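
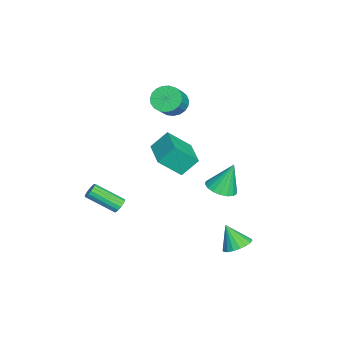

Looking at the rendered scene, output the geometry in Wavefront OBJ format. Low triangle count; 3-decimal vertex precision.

v -2.1 2.228 -3.519
v -1.174 2.679 -3.544
v -2.4 2.952 -1.561
v -1.451 3.005 -3.707
v -1.856 3.178 -3.833
v -2.31 3.163 -3.897
v -2.722 2.962 -3.886
v -3.011 2.616 -3.803
v -3.119 2.193 -3.663
v -3.026 1.777 -3.495
v -2.749 1.45 -3.331
v -2.343 1.278 -3.205
v -1.89 1.293 -3.142
v -1.478 1.494 -3.153
v -1.189 1.84 -3.236
v -1.08 2.262 -3.376
v 2.987 3.698 -4.628
v 3.785 3.202 -4.626
v 2.513 2.942 -3.252
v 3.886 3.542 -4.405
v 3.809 3.913 -4.227
v 3.569 4.241 -4.129
v 3.214 4.462 -4.13
v 2.814 4.532 -4.23
v 2.447 4.436 -4.408
v 2.188 4.194 -4.63
v 2.087 3.854 -4.852
v 2.164 3.483 -5.029
v 2.404 3.155 -5.127
v 2.759 2.934 -5.126
v 3.16 2.864 -5.027
v 3.526 2.96 -4.848
v 0.47 -1.653 1.724
v 0.104 -0.713 2.778
v 0.05 -0.33 0.398
v -0.316 0.611 1.452
v 2.356 -0.991 1.788
v 1.99 -0.05 2.842
v 1.936 0.333 0.462
v 1.57 1.273 1.516
v 3.853 -2.957 -1.079
v 4.342 -3.09 -1.233
v 4.216 -4.817 -0.135
v 3.727 -4.683 0.019
v 4.38 -2.958 -1.02
v 4.253 -4.685 0.078
v 4.297 -2.825 -0.82
v 4.17 -4.552 0.277
v 4.112 -2.722 -0.68
v 3.986 -4.449 0.417
v 3.868 -2.673 -0.631
v 3.742 -4.4 0.466
v 3.621 -2.689 -0.685
v 3.494 -4.416 0.413
v 3.427 -2.766 -0.829
v 3.3 -4.493 0.269
v 3.33 -2.887 -1.03
v 3.204 -4.614 0.068
v 3.354 -3.024 -1.242
v 3.227 -4.751 -0.145
v 3.492 -3.145 -1.417
v 3.365 -4.872 -0.32
v 3.712 -3.223 -1.515
v 3.586 -4.95 -0.417
v 3.965 -3.24 -1.512
v 3.839 -4.967 -0.415
v 4.193 -3.192 -1.41
v 4.066 -4.919 -0.313
v -3.542 -0.836 2.868
v -2.852 -0.737 2.179
v -1.748 -1.026 3.243
v -2.438 -1.124 3.932
v -2.888 -0.356 2.319
v -1.783 -0.644 3.382
v -3.036 -0.058 2.554
v -1.932 -0.346 3.617
v -3.272 0.106 2.843
v -2.168 -0.182 3.906
v -3.554 0.107 3.136
v -2.45 -0.182 4.2
v -3.835 -0.055 3.384
v -2.731 -0.344 4.447
v -4.065 -0.353 3.542
v -2.961 -0.641 4.605
v -4.204 -0.733 3.583
v -3.1 -1.021 4.647
v -4.229 -1.132 3.501
v -3.125 -1.42 4.565
v -4.135 -1.479 3.31
v -3.031 -1.767 4.373
v -3.939 -1.715 3.042
v -2.835 -2.003 4.106
v -3.674 -1.799 2.744
v -2.57 -2.087 3.808
v -3.386 -1.717 2.468
v -2.282 -2.005 3.531
v -3.125 -1.482 2.26
v -2.021 -1.77 3.324
v -2.936 -1.135 2.158
v -1.832 -1.424 3.222
f 2 1 4
f 2 4 3
f 4 1 5
f 4 5 3
f 5 1 6
f 5 6 3
f 6 1 7
f 6 7 3
f 7 1 8
f 7 8 3
f 8 1 9
f 8 9 3
f 9 1 10
f 9 10 3
f 10 1 11
f 10 11 3
f 11 1 12
f 11 12 3
f 12 1 13
f 12 13 3
f 13 1 14
f 13 14 3
f 14 1 15
f 14 15 3
f 15 1 16
f 15 16 3
f 16 1 2
f 16 2 3
f 18 17 20
f 18 20 19
f 20 17 21
f 20 21 19
f 21 17 22
f 21 22 19
f 22 17 23
f 22 23 19
f 23 17 24
f 23 24 19
f 24 17 25
f 24 25 19
f 25 17 26
f 25 26 19
f 26 17 27
f 26 27 19
f 27 17 28
f 27 28 19
f 28 17 29
f 28 29 19
f 29 17 30
f 29 30 19
f 30 17 31
f 30 31 19
f 31 17 32
f 31 32 19
f 32 17 18
f 32 18 19
f 34 36 33
f 37 34 33
f 33 36 35
f 35 37 33
f 34 40 36
f 38 34 37
f 38 40 34
f 36 40 35
f 39 37 35
f 35 40 39
f 39 38 37
f 40 38 39
f 42 41 45
f 42 45 43
f 43 45 46
f 43 46 44
f 45 41 47
f 45 47 46
f 46 47 48
f 46 48 44
f 47 41 49
f 47 49 48
f 48 49 50
f 48 50 44
f 49 41 51
f 49 51 50
f 50 51 52
f 50 52 44
f 51 41 53
f 51 53 52
f 52 53 54
f 52 54 44
f 53 41 55
f 53 55 54
f 54 55 56
f 54 56 44
f 55 41 57
f 55 57 56
f 56 57 58
f 56 58 44
f 57 41 59
f 57 59 58
f 58 59 60
f 58 60 44
f 59 41 61
f 59 61 60
f 60 61 62
f 60 62 44
f 61 41 63
f 61 63 62
f 62 63 64
f 62 64 44
f 63 41 65
f 63 65 64
f 64 65 66
f 64 66 44
f 65 41 67
f 65 67 66
f 66 67 68
f 66 68 44
f 67 41 42
f 67 42 68
f 68 42 43
f 68 43 44
f 70 69 73
f 70 73 71
f 71 73 74
f 71 74 72
f 73 69 75
f 73 75 74
f 74 75 76
f 74 76 72
f 75 69 77
f 75 77 76
f 76 77 78
f 76 78 72
f 77 69 79
f 77 79 78
f 78 79 80
f 78 80 72
f 79 69 81
f 79 81 80
f 80 81 82
f 80 82 72
f 81 69 83
f 81 83 82
f 82 83 84
f 82 84 72
f 83 69 85
f 83 85 84
f 84 85 86
f 84 86 72
f 85 69 87
f 85 87 86
f 86 87 88
f 86 88 72
f 87 69 89
f 87 89 88
f 88 89 90
f 88 90 72
f 89 69 91
f 89 91 90
f 90 91 92
f 90 92 72
f 91 69 93
f 91 93 92
f 92 93 94
f 92 94 72
f 93 69 95
f 93 95 94
f 94 95 96
f 94 96 72
f 95 69 97
f 95 97 96
f 96 97 98
f 96 98 72
f 97 69 99
f 97 99 98
f 98 99 100
f 98 100 72
f 99 69 70
f 99 70 100
f 100 70 71
f 100 71 72



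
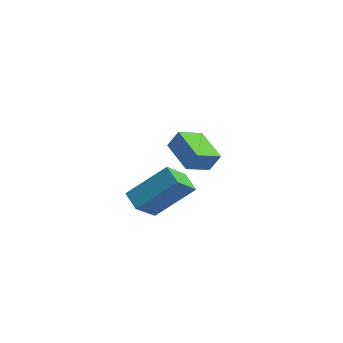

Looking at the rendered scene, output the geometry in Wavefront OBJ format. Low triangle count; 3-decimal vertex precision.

v -1.341 -3.349 1.229
v -1.9 -4.279 2.615
v 0.138 -2.495 2.4
v -0.422 -3.426 3.785
v -0.798 -3.994 1.015
v -1.358 -4.925 2.4
v 0.68 -3.141 2.185
v 0.121 -4.071 3.571
v -0.226 -0.463 0.542
v 0.199 -0.212 1.307
v -1.248 0.77 0.707
v -0.823 1.02 1.472
v 0.623 0.34 -0.192
v 1.048 0.59 0.573
v -0.399 1.572 -0.027
v 0.026 1.823 0.738
f 2 4 1
f 5 2 1
f 1 4 3
f 3 5 1
f 2 8 4
f 6 2 5
f 6 8 2
f 4 8 3
f 7 5 3
f 3 8 7
f 7 6 5
f 8 6 7
f 10 12 9
f 13 10 9
f 9 12 11
f 11 13 9
f 10 16 12
f 14 10 13
f 14 16 10
f 12 16 11
f 15 13 11
f 11 16 15
f 15 14 13
f 16 14 15



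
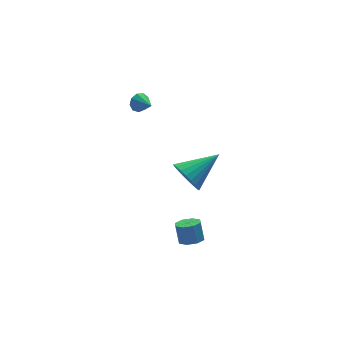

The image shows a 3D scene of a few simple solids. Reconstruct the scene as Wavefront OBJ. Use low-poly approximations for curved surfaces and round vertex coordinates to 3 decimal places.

v -1.749 4.321 1.036
v -1.448 4.591 1.465
v -1.431 3.379 1.404
v -1.824 4.512 1.589
v -2.165 4.344 1.453
v -2.311 4.165 1.122
v -2.194 4.059 0.751
v -1.869 4.075 0.513
v -1.487 4.207 0.519
v -1.228 4.391 0.767
v -1.212 4.543 1.141
v -1.728 -2.689 0.866
v -1.271 -3.109 0.147
v 0.048 -2.311 1.774
v -1.285 -2.758 0.028
v -1.366 -2.397 0.037
v -1.502 -2.08 0.172
v -1.673 -1.855 0.413
v -1.852 -1.758 0.722
v -2.012 -1.802 1.054
v -2.129 -1.981 1.356
v -2.185 -2.268 1.584
v -2.171 -2.619 1.703
v -2.09 -2.98 1.694
v -1.953 -3.297 1.559
v -1.783 -3.522 1.319
v -1.604 -3.619 1.009
v -1.443 -3.575 0.678
v -1.327 -3.396 0.375
v -1.54 -2.96 -3.756
v -1.136 -2.474 -3.949
v -1.176 -2.055 -2.976
v -1.58 -2.54 -2.784
v -1.623 -2.36 -4.018
v -1.663 -1.94 -3.046
v -2.061 -2.597 -3.934
v -2.102 -2.177 -2.962
v -2.194 -3.046 -3.746
v -2.234 -2.627 -2.773
v -1.944 -3.445 -3.564
v -1.984 -3.026 -2.591
v -1.457 -3.56 -3.494
v -1.497 -3.14 -2.522
v -1.018 -3.323 -3.578
v -1.059 -2.903 -2.606
v -0.886 -2.873 -3.767
v -0.926 -2.454 -2.794
f 2 1 4
f 2 4 3
f 4 1 5
f 4 5 3
f 5 1 6
f 5 6 3
f 6 1 7
f 6 7 3
f 7 1 8
f 7 8 3
f 8 1 9
f 8 9 3
f 9 1 10
f 9 10 3
f 10 1 11
f 10 11 3
f 11 1 2
f 11 2 3
f 13 12 15
f 13 15 14
f 15 12 16
f 15 16 14
f 16 12 17
f 16 17 14
f 17 12 18
f 17 18 14
f 18 12 19
f 18 19 14
f 19 12 20
f 19 20 14
f 20 12 21
f 20 21 14
f 21 12 22
f 21 22 14
f 22 12 23
f 22 23 14
f 23 12 24
f 23 24 14
f 24 12 25
f 24 25 14
f 25 12 26
f 25 26 14
f 26 12 27
f 26 27 14
f 27 12 28
f 27 28 14
f 28 12 29
f 28 29 14
f 29 12 13
f 29 13 14
f 31 30 34
f 31 34 32
f 32 34 35
f 32 35 33
f 34 30 36
f 34 36 35
f 35 36 37
f 35 37 33
f 36 30 38
f 36 38 37
f 37 38 39
f 37 39 33
f 38 30 40
f 38 40 39
f 39 40 41
f 39 41 33
f 40 30 42
f 40 42 41
f 41 42 43
f 41 43 33
f 42 30 44
f 42 44 43
f 43 44 45
f 43 45 33
f 44 30 46
f 44 46 45
f 45 46 47
f 45 47 33
f 46 30 31
f 46 31 47
f 47 31 32
f 47 32 33



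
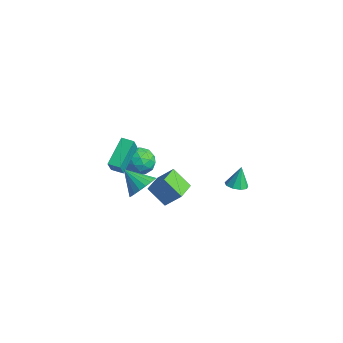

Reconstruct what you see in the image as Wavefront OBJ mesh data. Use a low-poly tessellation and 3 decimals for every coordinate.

v 0.573 -3.41 -1.352
v 1.282 -3.643 -0.627
v -0.693 -3.95 -0.288
v 1.176 -3.203 -0.53
v 0.95 -2.804 -0.595
v 0.65 -2.525 -0.811
v 0.335 -2.421 -1.133
v 0.067 -2.513 -1.499
v -0.101 -2.783 -1.836
v -0.135 -3.176 -2.077
v -0.029 -3.616 -2.174
v 0.196 -4.015 -2.109
v 0.496 -4.294 -1.893
v 0.811 -4.398 -1.571
v 1.079 -4.306 -1.205
v 1.247 -4.037 -0.868
v 1.645 2.62 -3.079
v 2.352 2.438 -2.958
v 1.515 3.06 -1.661
v 2.32 2.92 -3.11
v 1.972 3.261 -3.248
v 1.471 3.302 -3.307
v 1.051 3.024 -3.258
v 0.909 2.556 -3.126
v 1.111 2.119 -2.972
v 1.562 1.915 -2.867
v 2.053 2.042 -2.862
v 2.659 -3.73 1.089
v 3.351 -3.049 2.07
v 3.641 -3.185 0.02
v 4.332 -2.505 1.001
v 3.568 -4.955 1.299
v 4.259 -4.275 2.28
v 4.549 -4.411 0.23
v 5.241 -3.73 1.211
v -3.348 -3.266 -2.41
v -4.272 -1.696 -1.214
v -2.66 -2.792 -2.502
v -3.584 -1.222 -1.305
v -2.816 -3.818 -1.275
v -3.74 -2.248 -0.078
v -2.128 -3.344 -1.366
v -3.052 -1.774 -0.17
v -4.404 -0.392 -2.259
v -3.288 -0.249 -2.297
v -4.272 -1.751 -3.463
v -3.156 -1.608 -3.501
v -3.64 -2.014 -2.57
v -3.722 -1.174 -1.826
v -3.838 -0.826 -3.934
v -3.92 0.014 -3.19
v -2.939 -0.517 -3.332
v -2.816 -1.252 -2.489
v -4.744 -0.748 -3.271
v -4.621 -1.483 -2.428
v -3.858 -0.201 -2.172
v -3.702 -1.799 -3.588
v -3.987 -2.038 -3.04
v -3.331 -1.954 -3.063
v -4.112 -0.745 -1.895
v -3.457 -0.661 -1.918
v -3.663 -1.699 -2.078
v -4.103 -1.339 -3.842
v -3.448 -1.255 -3.865
v -4.229 -0.046 -2.697
v -3.573 0.038 -2.72
v -3.897 -0.301 -3.682
v -2.997 -0.275 -2.803
v -2.919 -1.074 -3.511
v -3.32 -0.614 -3.766
v -3.368 -0.12 -3.328
v -2.925 -0.707 -2.308
v -2.847 -1.506 -3.015
v -3.131 -1.744 -2.468
v -3.179 -1.251 -2.031
v -2.719 -0.865 -2.916
v -4.713 -0.494 -2.745
v -4.635 -1.293 -3.452
v -4.381 -0.749 -3.729
v -4.429 -0.256 -3.292
v -4.641 -0.926 -2.249
v -4.563 -1.725 -2.957
v -4.192 -1.88 -2.432
v -4.24 -1.386 -1.994
v -4.841 -1.135 -2.844
f 2 1 4
f 2 4 3
f 4 1 5
f 4 5 3
f 5 1 6
f 5 6 3
f 6 1 7
f 6 7 3
f 7 1 8
f 7 8 3
f 8 1 9
f 8 9 3
f 9 1 10
f 9 10 3
f 10 1 11
f 10 11 3
f 11 1 12
f 11 12 3
f 12 1 13
f 12 13 3
f 13 1 14
f 13 14 3
f 14 1 15
f 14 15 3
f 15 1 16
f 15 16 3
f 16 1 2
f 16 2 3
f 18 17 20
f 18 20 19
f 20 17 21
f 20 21 19
f 21 17 22
f 21 22 19
f 22 17 23
f 22 23 19
f 23 17 24
f 23 24 19
f 24 17 25
f 24 25 19
f 25 17 26
f 25 26 19
f 26 17 27
f 26 27 19
f 27 17 18
f 27 18 19
f 29 31 28
f 32 29 28
f 28 31 30
f 30 32 28
f 29 35 31
f 33 29 32
f 33 35 29
f 31 35 30
f 34 32 30
f 30 35 34
f 34 33 32
f 35 33 34
f 37 39 36
f 40 37 36
f 36 39 38
f 38 40 36
f 37 43 39
f 41 37 40
f 41 43 37
f 39 43 38
f 42 40 38
f 38 43 42
f 42 41 40
f 43 41 42
f 44 81 60
f 81 55 84
f 60 84 49
f 81 84 60
f 44 60 56
f 60 49 61
f 56 61 45
f 60 61 56
f 44 56 65
f 56 45 66
f 65 66 51
f 56 66 65
f 44 65 77
f 65 51 80
f 77 80 54
f 65 80 77
f 44 77 81
f 77 54 85
f 81 85 55
f 77 85 81
f 45 61 72
f 61 49 75
f 72 75 53
f 61 75 72
f 49 84 62
f 84 55 83
f 62 83 48
f 84 83 62
f 55 85 82
f 85 54 78
f 82 78 46
f 85 78 82
f 54 80 79
f 80 51 67
f 79 67 50
f 80 67 79
f 51 66 71
f 66 45 68
f 71 68 52
f 66 68 71
f 47 73 59
f 73 53 74
f 59 74 48
f 73 74 59
f 47 59 57
f 59 48 58
f 57 58 46
f 59 58 57
f 47 57 64
f 57 46 63
f 64 63 50
f 57 63 64
f 47 64 69
f 64 50 70
f 69 70 52
f 64 70 69
f 47 69 73
f 69 52 76
f 73 76 53
f 69 76 73
f 48 74 62
f 74 53 75
f 62 75 49
f 74 75 62
f 46 58 82
f 58 48 83
f 82 83 55
f 58 83 82
f 50 63 79
f 63 46 78
f 79 78 54
f 63 78 79
f 52 70 71
f 70 50 67
f 71 67 51
f 70 67 71
f 53 76 72
f 76 52 68
f 72 68 45
f 76 68 72



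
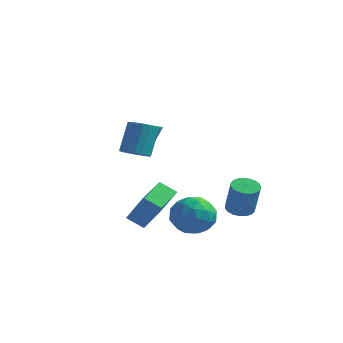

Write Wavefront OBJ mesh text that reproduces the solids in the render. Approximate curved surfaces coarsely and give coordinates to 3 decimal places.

v -2.004 -4.199 2.641
v -1.291 -4.278 2.695
v -1.322 -3.541 4.193
v -2.036 -3.461 4.139
v -1.32 -3.992 2.554
v -1.351 -3.255 4.052
v -1.485 -3.747 2.429
v -1.516 -3.01 3.927
v -1.753 -3.591 2.347
v -1.784 -2.854 3.845
v -2.07 -3.556 2.323
v -2.102 -2.819 3.821
v -2.375 -3.648 2.362
v -2.406 -2.91 3.86
v -2.606 -3.849 2.456
v -2.637 -3.111 3.954
v -2.718 -4.119 2.587
v -2.749 -3.382 4.085
v -2.689 -4.405 2.728
v -2.72 -3.668 4.226
v -2.524 -4.65 2.853
v -2.555 -3.913 4.351
v -2.256 -4.806 2.935
v -2.287 -4.069 4.433
v -1.938 -4.841 2.959
v -1.97 -4.104 4.457
v -1.634 -4.75 2.92
v -1.665 -4.012 4.418
v -1.403 -4.549 2.826
v -1.434 -3.811 4.324
v -3.245 -3.066 -1.887
v -2.129 -3.372 -0.317
v -3.409 -1.47 -1.459
v -2.293 -1.777 0.111
v -2.447 -2.843 -2.411
v -1.331 -3.15 -0.841
v -2.611 -1.248 -1.983
v -1.495 -1.554 -0.413
v -4.493 0.099 2.022
v -3.984 -0.205 1.399
v -3.487 0.401 2.698
v -4.022 0.137 1.303
v -4.141 0.473 1.332
v -4.322 0.744 1.479
v -4.532 0.904 1.721
v -4.735 0.925 2.014
v -4.897 0.803 2.309
v -4.989 0.559 2.554
v -4.995 0.236 2.707
v -4.914 -0.111 2.741
v -4.761 -0.421 2.652
v -4.562 -0.642 2.453
v -4.35 -0.734 2.179
v -4.164 -0.682 1.879
v -4.034 -0.495 1.603
v -0.3 2.021 -2.36
v 0.348 1.858 -2.6
v 0.868 1.477 -0.94
v 0.22 1.639 -0.7
v 0.375 2.146 -2.542
v 0.894 1.765 -0.883
v 0.285 2.413 -2.453
v 0.804 2.032 -0.793
v 0.094 2.611 -2.347
v 0.613 2.23 -0.688
v -0.165 2.708 -2.244
v 0.354 2.327 -0.584
v -0.448 2.686 -2.161
v 0.071 2.305 -0.501
v -0.705 2.548 -2.112
v -0.185 2.167 -0.452
v -0.891 2.32 -2.106
v -0.372 1.939 -0.446
v -0.976 2.039 -2.144
v -0.457 1.658 -0.484
v -0.943 1.756 -2.219
v -0.424 1.375 -0.56
v -0.8 1.518 -2.319
v -0.28 1.137 -0.659
v -0.569 1.367 -2.425
v -0.05 0.986 -0.766
v -0.292 1.329 -2.521
v 0.227 0.948 -0.861
v -0.017 1.411 -2.588
v 0.502 1.03 -0.929
v 0.21 1.598 -2.616
v 0.729 1.217 -0.957
v -0.779 -3.223 -1.263
v -0.211 -2.354 -1.696
v 0.691 -3.706 -0.304
v 1.259 -2.837 -0.737
v 0.417 -2.655 -0.014
v -0.492 -2.356 -0.606
v 0.972 -3.704 -1.394
v 0.063 -3.405 -1.986
v 0.871 -2.651 -1.777
v 0.528 -2.002 -0.924
v -0.048 -4.058 -1.076
v -0.391 -3.409 -0.223
v -0.624 -2.746 -1.563
v 1.104 -3.314 -0.437
v 0.609 -3.207 -0.011
v 0.943 -2.696 -0.266
v -0.789 -2.747 -0.923
v -0.455 -2.236 -1.177
v -0.086 -2.413 -0.189
v 0.935 -3.824 -0.823
v 1.269 -3.313 -1.077
v -0.463 -3.364 -1.734
v -0.129 -2.853 -1.989
v 0.566 -3.647 -1.811
v 0.346 -2.41 -1.865
v 1.21 -2.694 -1.302
v 1.041 -3.204 -1.688
v 0.507 -3.028 -2.036
v 0.144 -2.028 -1.364
v 1.008 -2.313 -0.801
v 0.513 -2.205 -0.376
v -0.021 -2.03 -0.724
v 0.78 -2.203 -1.412
v -0.528 -3.747 -1.199
v 0.336 -4.032 -0.636
v 0.501 -4.03 -1.276
v -0.033 -3.855 -1.624
v -0.73 -3.366 -0.698
v 0.134 -3.65 -0.135
v -0.027 -3.032 0.036
v -0.561 -2.856 -0.312
v -0.3 -3.857 -0.588
f 2 1 5
f 2 5 3
f 3 5 6
f 3 6 4
f 5 1 7
f 5 7 6
f 6 7 8
f 6 8 4
f 7 1 9
f 7 9 8
f 8 9 10
f 8 10 4
f 9 1 11
f 9 11 10
f 10 11 12
f 10 12 4
f 11 1 13
f 11 13 12
f 12 13 14
f 12 14 4
f 13 1 15
f 13 15 14
f 14 15 16
f 14 16 4
f 15 1 17
f 15 17 16
f 16 17 18
f 16 18 4
f 17 1 19
f 17 19 18
f 18 19 20
f 18 20 4
f 19 1 21
f 19 21 20
f 20 21 22
f 20 22 4
f 21 1 23
f 21 23 22
f 22 23 24
f 22 24 4
f 23 1 25
f 23 25 24
f 24 25 26
f 24 26 4
f 25 1 27
f 25 27 26
f 26 27 28
f 26 28 4
f 27 1 29
f 27 29 28
f 28 29 30
f 28 30 4
f 29 1 2
f 29 2 30
f 30 2 3
f 30 3 4
f 32 34 31
f 35 32 31
f 31 34 33
f 33 35 31
f 32 38 34
f 36 32 35
f 36 38 32
f 34 38 33
f 37 35 33
f 33 38 37
f 37 36 35
f 38 36 37
f 40 39 42
f 40 42 41
f 42 39 43
f 42 43 41
f 43 39 44
f 43 44 41
f 44 39 45
f 44 45 41
f 45 39 46
f 45 46 41
f 46 39 47
f 46 47 41
f 47 39 48
f 47 48 41
f 48 39 49
f 48 49 41
f 49 39 50
f 49 50 41
f 50 39 51
f 50 51 41
f 51 39 52
f 51 52 41
f 52 39 53
f 52 53 41
f 53 39 54
f 53 54 41
f 54 39 55
f 54 55 41
f 55 39 40
f 55 40 41
f 57 56 60
f 57 60 58
f 58 60 61
f 58 61 59
f 60 56 62
f 60 62 61
f 61 62 63
f 61 63 59
f 62 56 64
f 62 64 63
f 63 64 65
f 63 65 59
f 64 56 66
f 64 66 65
f 65 66 67
f 65 67 59
f 66 56 68
f 66 68 67
f 67 68 69
f 67 69 59
f 68 56 70
f 68 70 69
f 69 70 71
f 69 71 59
f 70 56 72
f 70 72 71
f 71 72 73
f 71 73 59
f 72 56 74
f 72 74 73
f 73 74 75
f 73 75 59
f 74 56 76
f 74 76 75
f 75 76 77
f 75 77 59
f 76 56 78
f 76 78 77
f 77 78 79
f 77 79 59
f 78 56 80
f 78 80 79
f 79 80 81
f 79 81 59
f 80 56 82
f 80 82 81
f 81 82 83
f 81 83 59
f 82 56 84
f 82 84 83
f 83 84 85
f 83 85 59
f 84 56 86
f 84 86 85
f 85 86 87
f 85 87 59
f 86 56 57
f 86 57 87
f 87 57 58
f 87 58 59
f 88 125 104
f 125 99 128
f 104 128 93
f 125 128 104
f 88 104 100
f 104 93 105
f 100 105 89
f 104 105 100
f 88 100 109
f 100 89 110
f 109 110 95
f 100 110 109
f 88 109 121
f 109 95 124
f 121 124 98
f 109 124 121
f 88 121 125
f 121 98 129
f 125 129 99
f 121 129 125
f 89 105 116
f 105 93 119
f 116 119 97
f 105 119 116
f 93 128 106
f 128 99 127
f 106 127 92
f 128 127 106
f 99 129 126
f 129 98 122
f 126 122 90
f 129 122 126
f 98 124 123
f 124 95 111
f 123 111 94
f 124 111 123
f 95 110 115
f 110 89 112
f 115 112 96
f 110 112 115
f 91 117 103
f 117 97 118
f 103 118 92
f 117 118 103
f 91 103 101
f 103 92 102
f 101 102 90
f 103 102 101
f 91 101 108
f 101 90 107
f 108 107 94
f 101 107 108
f 91 108 113
f 108 94 114
f 113 114 96
f 108 114 113
f 91 113 117
f 113 96 120
f 117 120 97
f 113 120 117
f 92 118 106
f 118 97 119
f 106 119 93
f 118 119 106
f 90 102 126
f 102 92 127
f 126 127 99
f 102 127 126
f 94 107 123
f 107 90 122
f 123 122 98
f 107 122 123
f 96 114 115
f 114 94 111
f 115 111 95
f 114 111 115
f 97 120 116
f 120 96 112
f 116 112 89
f 120 112 116



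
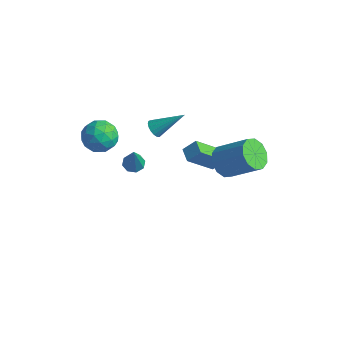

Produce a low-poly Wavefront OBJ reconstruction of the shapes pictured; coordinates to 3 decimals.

v -3.168 -0.274 2.394
v -2.172 -0.311 2.761
v -3.608 -1.549 3.459
v -2.612 -1.586 3.826
v -3.228 -0.748 4.044
v -2.956 0.039 3.386
v -2.824 -1.899 2.834
v -2.552 -1.112 2.176
v -1.96 -1.316 3.033
v -2.209 -0.604 3.781
v -3.571 -1.256 2.439
v -3.82 -0.544 3.187
v -2.631 -0.181 2.484
v -3.149 -1.679 3.736
v -3.51 -1.187 3.864
v -2.925 -1.208 4.08
v -3.092 0.025 2.851
v -2.507 0.003 3.067
v -3.127 -0.253 3.821
v -3.273 -1.863 3.153
v -2.688 -1.885 3.369
v -2.855 -0.652 2.14
v -2.27 -0.673 2.356
v -2.653 -1.607 2.399
v -1.921 -0.793 2.86
v -2.18 -1.542 3.486
v -2.305 -1.726 2.903
v -2.145 -1.264 2.516
v -2.068 -0.375 3.299
v -2.326 -1.124 3.925
v -2.688 -0.631 4.054
v -2.528 -0.169 3.666
v -1.943 -0.965 3.459
v -3.454 -0.736 2.295
v -3.712 -1.485 2.921
v -3.252 -1.691 2.554
v -3.092 -1.229 2.166
v -3.6 -0.318 2.734
v -3.859 -1.067 3.36
v -3.635 -0.596 3.704
v -3.475 -0.134 3.317
v -3.837 -0.895 2.761
v 0.341 3.906 -0.051
v -0.152 2.45 1.423
v 0.803 4.439 0.63
v 0.31 2.983 2.104
v 1.09 3.477 -0.224
v 0.597 2.021 1.25
v 1.552 4.01 0.457
v 1.059 2.554 1.931
v -2.734 2.954 1.091
v -2.255 2.655 0.92
v -1.586 4.106 2.289
v -2.273 2.866 0.733
v -2.396 3.098 0.629
v -2.597 3.297 0.63
v -2.829 3.417 0.737
v -3.039 3.431 0.925
v -3.18 3.336 1.151
v -3.218 3.154 1.363
v -3.146 2.926 1.512
v -2.979 2.704 1.565
v -2.756 2.54 1.51
v -2.528 2.471 1.358
v -2.348 2.512 1.145
v -3.269 1.87 -1.614
v -2.668 2.032 -1.764
v -2.631 1.27 0.294
v -2.917 2.403 -1.564
v -3.373 2.462 -1.393
v -3.767 2.174 -1.352
v -3.869 1.709 -1.465
v -3.62 1.338 -1.665
v -3.164 1.279 -1.835
v -2.77 1.566 -1.876
v 2.687 2.594 2.25
v 3.14 3.04 1.504
v 4.687 3.672 2.825
v 4.233 3.226 3.57
v 2.761 3.438 1.758
v 4.308 4.071 3.079
v 2.353 3.514 2.199
v 3.9 4.146 3.52
v 2.073 3.238 2.66
v 3.62 3.871 3.981
v 2.027 2.716 2.964
v 3.574 3.349 4.284
v 2.233 2.148 2.995
v 3.78 2.78 4.316
v 2.612 1.749 2.741
v 4.159 2.382 4.062
v 3.02 1.674 2.3
v 4.567 2.306 3.621
v 3.3 1.949 1.839
v 4.847 2.582 3.16
v 3.346 2.471 1.536
v 4.893 3.104 2.856
f 1 38 17
f 38 12 41
f 17 41 6
f 38 41 17
f 1 17 13
f 17 6 18
f 13 18 2
f 17 18 13
f 1 13 22
f 13 2 23
f 22 23 8
f 13 23 22
f 1 22 34
f 22 8 37
f 34 37 11
f 22 37 34
f 1 34 38
f 34 11 42
f 38 42 12
f 34 42 38
f 2 18 29
f 18 6 32
f 29 32 10
f 18 32 29
f 6 41 19
f 41 12 40
f 19 40 5
f 41 40 19
f 12 42 39
f 42 11 35
f 39 35 3
f 42 35 39
f 11 37 36
f 37 8 24
f 36 24 7
f 37 24 36
f 8 23 28
f 23 2 25
f 28 25 9
f 23 25 28
f 4 30 16
f 30 10 31
f 16 31 5
f 30 31 16
f 4 16 14
f 16 5 15
f 14 15 3
f 16 15 14
f 4 14 21
f 14 3 20
f 21 20 7
f 14 20 21
f 4 21 26
f 21 7 27
f 26 27 9
f 21 27 26
f 4 26 30
f 26 9 33
f 30 33 10
f 26 33 30
f 5 31 19
f 31 10 32
f 19 32 6
f 31 32 19
f 3 15 39
f 15 5 40
f 39 40 12
f 15 40 39
f 7 20 36
f 20 3 35
f 36 35 11
f 20 35 36
f 9 27 28
f 27 7 24
f 28 24 8
f 27 24 28
f 10 33 29
f 33 9 25
f 29 25 2
f 33 25 29
f 44 46 43
f 47 44 43
f 43 46 45
f 45 47 43
f 44 50 46
f 48 44 47
f 48 50 44
f 46 50 45
f 49 47 45
f 45 50 49
f 49 48 47
f 50 48 49
f 52 51 54
f 52 54 53
f 54 51 55
f 54 55 53
f 55 51 56
f 55 56 53
f 56 51 57
f 56 57 53
f 57 51 58
f 57 58 53
f 58 51 59
f 58 59 53
f 59 51 60
f 59 60 53
f 60 51 61
f 60 61 53
f 61 51 62
f 61 62 53
f 62 51 63
f 62 63 53
f 63 51 64
f 63 64 53
f 64 51 65
f 64 65 53
f 65 51 52
f 65 52 53
f 67 66 69
f 67 69 68
f 69 66 70
f 69 70 68
f 70 66 71
f 70 71 68
f 71 66 72
f 71 72 68
f 72 66 73
f 72 73 68
f 73 66 74
f 73 74 68
f 74 66 75
f 74 75 68
f 75 66 67
f 75 67 68
f 77 76 80
f 77 80 78
f 78 80 81
f 78 81 79
f 80 76 82
f 80 82 81
f 81 82 83
f 81 83 79
f 82 76 84
f 82 84 83
f 83 84 85
f 83 85 79
f 84 76 86
f 84 86 85
f 85 86 87
f 85 87 79
f 86 76 88
f 86 88 87
f 87 88 89
f 87 89 79
f 88 76 90
f 88 90 89
f 89 90 91
f 89 91 79
f 90 76 92
f 90 92 91
f 91 92 93
f 91 93 79
f 92 76 94
f 92 94 93
f 93 94 95
f 93 95 79
f 94 76 96
f 94 96 95
f 95 96 97
f 95 97 79
f 96 76 77
f 96 77 97
f 97 77 78
f 97 78 79



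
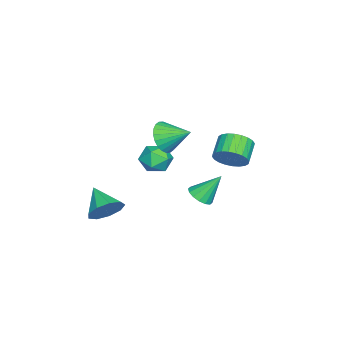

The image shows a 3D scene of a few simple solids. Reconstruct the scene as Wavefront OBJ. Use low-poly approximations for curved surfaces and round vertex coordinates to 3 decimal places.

v -3.27 -1.122 0.88
v -2.63 -0.849 0.203
v -3.13 0.242 1.56
v -2.956 -0.737 0.046
v -3.33 -0.684 0.016
v -3.694 -0.698 0.117
v -3.994 -0.776 0.335
v -4.183 -0.906 0.635
v -4.234 -1.07 0.973
v -4.137 -1.241 1.296
v -3.909 -1.394 1.556
v -3.583 -1.506 1.713
v -3.21 -1.559 1.743
v -2.845 -1.546 1.642
v -2.545 -1.468 1.425
v -2.356 -1.337 1.124
v -2.305 -1.173 0.787
v -2.402 -1.002 0.463
v -1.066 1.328 -1.438
v -0.433 1.158 -1.142
v -1.434 2.252 -0.122
v -0.367 1.466 -1.34
v -0.488 1.737 -1.565
v -0.765 1.899 -1.756
v -1.122 1.907 -1.861
v -1.465 1.76 -1.853
v -1.7 1.498 -1.734
v -1.766 1.189 -1.536
v -1.645 0.918 -1.311
v -1.368 0.756 -1.121
v -1.011 0.748 -1.015
v -0.668 0.895 -1.023
v -0.341 -3.143 -2.93
v 0.042 -2.83 -2.084
v -1.339 -4.137 -2.11
v -0.48 -2.446 -2.255
v -0.937 -2.389 -2.741
v -1.115 -2.684 -3.316
v -0.931 -3.194 -3.71
v -0.47 -3.68 -3.739
v 0.051 -3.915 -3.389
v 0.389 -3.788 -2.824
v 0.385 -3.36 -2.308
v -0.285 2.997 1.922
v 0.129 2.677 2.629
v -0.9 2.662 3.225
v -1.315 2.983 2.518
v 0.156 3.015 2.683
v -0.874 3 3.28
v 0.115 3.35 2.621
v -0.914 3.336 3.218
v 0.014 3.632 2.453
v -1.016 3.617 3.05
v -0.133 3.817 2.204
v -1.163 3.802 2.801
v -0.304 3.877 1.912
v -1.333 3.862 2.509
v -0.471 3.803 1.621
v -1.5 3.789 2.218
v -0.61 3.607 1.376
v -1.64 3.592 1.973
v -0.7 3.318 1.215
v -1.729 3.303 1.811
v -0.726 2.98 1.16
v -1.756 2.965 1.757
v -0.686 2.644 1.222
v -1.715 2.63 1.819
v -0.584 2.363 1.39
v -1.614 2.348 1.987
v -0.437 2.178 1.639
v -1.467 2.163 2.236
v -0.267 2.118 1.931
v -1.296 2.103 2.528
v -0.1 2.191 2.222
v -1.129 2.177 2.819
v 0.04 2.388 2.467
v -0.99 2.373 3.064
v -2.825 -0.946 -1.243
v -2.255 -1.478 -0.725
v -4.025 -1.582 -0.575
v -3.455 -2.114 -0.057
v -3.497 -1.19 0.091
v -2.755 -0.797 -0.322
v -3.525 -2.263 -0.978
v -2.783 -1.87 -1.391
v -2.687 -2.291 -0.561
v -2.67 -1.628 0.1
v -3.61 -1.432 -1.4
v -3.593 -0.769 -0.739
f 2 1 4
f 2 4 3
f 4 1 5
f 4 5 3
f 5 1 6
f 5 6 3
f 6 1 7
f 6 7 3
f 7 1 8
f 7 8 3
f 8 1 9
f 8 9 3
f 9 1 10
f 9 10 3
f 10 1 11
f 10 11 3
f 11 1 12
f 11 12 3
f 12 1 13
f 12 13 3
f 13 1 14
f 13 14 3
f 14 1 15
f 14 15 3
f 15 1 16
f 15 16 3
f 16 1 17
f 16 17 3
f 17 1 18
f 17 18 3
f 18 1 2
f 18 2 3
f 20 19 22
f 20 22 21
f 22 19 23
f 22 23 21
f 23 19 24
f 23 24 21
f 24 19 25
f 24 25 21
f 25 19 26
f 25 26 21
f 26 19 27
f 26 27 21
f 27 19 28
f 27 28 21
f 28 19 29
f 28 29 21
f 29 19 30
f 29 30 21
f 30 19 31
f 30 31 21
f 31 19 32
f 31 32 21
f 32 19 20
f 32 20 21
f 34 33 36
f 34 36 35
f 36 33 37
f 36 37 35
f 37 33 38
f 37 38 35
f 38 33 39
f 38 39 35
f 39 33 40
f 39 40 35
f 40 33 41
f 40 41 35
f 41 33 42
f 41 42 35
f 42 33 43
f 42 43 35
f 43 33 34
f 43 34 35
f 45 44 48
f 45 48 46
f 46 48 49
f 46 49 47
f 48 44 50
f 48 50 49
f 49 50 51
f 49 51 47
f 50 44 52
f 50 52 51
f 51 52 53
f 51 53 47
f 52 44 54
f 52 54 53
f 53 54 55
f 53 55 47
f 54 44 56
f 54 56 55
f 55 56 57
f 55 57 47
f 56 44 58
f 56 58 57
f 57 58 59
f 57 59 47
f 58 44 60
f 58 60 59
f 59 60 61
f 59 61 47
f 60 44 62
f 60 62 61
f 61 62 63
f 61 63 47
f 62 44 64
f 62 64 63
f 63 64 65
f 63 65 47
f 64 44 66
f 64 66 65
f 65 66 67
f 65 67 47
f 66 44 68
f 66 68 67
f 67 68 69
f 67 69 47
f 68 44 70
f 68 70 69
f 69 70 71
f 69 71 47
f 70 44 72
f 70 72 71
f 71 72 73
f 71 73 47
f 72 44 74
f 72 74 73
f 73 74 75
f 73 75 47
f 74 44 76
f 74 76 75
f 75 76 77
f 75 77 47
f 76 44 45
f 76 45 77
f 77 45 46
f 77 46 47
f 78 89 83
f 78 83 79
f 78 79 85
f 78 85 88
f 78 88 89
f 79 83 87
f 83 89 82
f 89 88 80
f 88 85 84
f 85 79 86
f 81 87 82
f 81 82 80
f 81 80 84
f 81 84 86
f 81 86 87
f 82 87 83
f 80 82 89
f 84 80 88
f 86 84 85
f 87 86 79



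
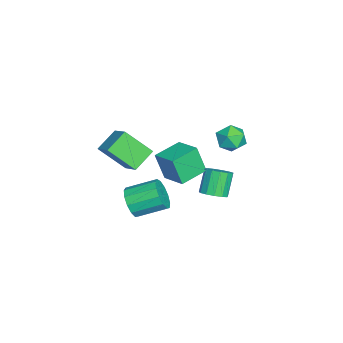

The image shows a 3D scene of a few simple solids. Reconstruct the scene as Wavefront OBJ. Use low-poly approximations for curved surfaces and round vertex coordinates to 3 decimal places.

v 3.831 -2.698 -0.545
v 4.364 -2.984 0.325
v 4.083 -1.228 1.075
v 3.549 -0.942 0.205
v 4.768 -2.758 -0.053
v 4.486 -1.002 0.697
v 4.873 -2.513 -0.587
v 4.592 -0.757 0.163
v 4.648 -2.327 -1.108
v 4.367 -0.571 -0.358
v 4.164 -2.258 -1.45
v 3.882 -0.502 -0.701
v 3.573 -2.33 -1.505
v 3.292 -0.573 -0.755
v 3.064 -2.518 -1.255
v 2.783 -0.762 -0.505
v 2.799 -2.763 -0.779
v 2.518 -1.007 -0.03
v 2.861 -2.988 -0.229
v 2.58 -1.232 0.52
v 3.231 -3.121 0.22
v 2.95 -1.364 0.97
v 3.791 -3.119 0.427
v 3.51 -1.363 1.177
v 2.248 -4.885 2.65
v 1.127 -4.092 3.49
v 2.275 -3.296 1.187
v 1.154 -2.503 2.028
v 3.526 -4.057 3.572
v 2.405 -3.264 4.413
v 3.553 -2.468 2.11
v 2.432 -1.675 2.95
v 0.579 3.39 2.837
v 1.478 2.964 3.061
v -0.198 2.056 3.419
v 0.701 1.63 3.643
v 0.374 2.44 4.17
v 0.855 3.265 3.811
v 0.425 1.755 2.669
v 0.906 2.58 2.31
v 1.383 1.954 2.958
v 1.352 2.377 3.885
v -0.072 2.643 2.595
v -0.103 3.066 3.522
v -4.71 -0.722 -3.478
v -4.848 -1.335 -1.58
v -3.514 0.543 -2.982
v -3.652 -0.071 -1.084
v -3.268 -1.969 -3.776
v -3.406 -2.583 -1.878
v -2.072 -0.705 -3.28
v -2.21 -1.318 -1.382
v -2.271 1.153 -4.171
v -1.609 0.813 -3.684
v -2.586 1.007 -2.221
v -3.249 1.347 -2.709
v -1.533 1.309 -3.699
v -2.511 1.503 -2.236
v -1.692 1.755 -3.864
v -2.669 1.949 -2.401
v -2.035 2.01 -4.127
v -3.012 2.204 -2.664
v -2.452 1.993 -4.404
v -3.43 2.187 -2.941
v -2.813 1.709 -4.607
v -3.79 1.903 -3.144
v -3.001 1.249 -4.672
v -3.978 1.443 -3.209
v -2.958 0.758 -4.578
v -3.935 0.952 -3.115
v -2.697 0.393 -4.355
v -3.674 0.587 -2.892
v -2.3 0.269 -4.073
v -3.278 0.463 -2.611
v -1.895 0.425 -3.823
v -2.872 0.62 -2.36
f 2 1 5
f 2 5 3
f 3 5 6
f 3 6 4
f 5 1 7
f 5 7 6
f 6 7 8
f 6 8 4
f 7 1 9
f 7 9 8
f 8 9 10
f 8 10 4
f 9 1 11
f 9 11 10
f 10 11 12
f 10 12 4
f 11 1 13
f 11 13 12
f 12 13 14
f 12 14 4
f 13 1 15
f 13 15 14
f 14 15 16
f 14 16 4
f 15 1 17
f 15 17 16
f 16 17 18
f 16 18 4
f 17 1 19
f 17 19 18
f 18 19 20
f 18 20 4
f 19 1 21
f 19 21 20
f 20 21 22
f 20 22 4
f 21 1 23
f 21 23 22
f 22 23 24
f 22 24 4
f 23 1 2
f 23 2 24
f 24 2 3
f 24 3 4
f 26 28 25
f 29 26 25
f 25 28 27
f 27 29 25
f 26 32 28
f 30 26 29
f 30 32 26
f 28 32 27
f 31 29 27
f 27 32 31
f 31 30 29
f 32 30 31
f 33 44 38
f 33 38 34
f 33 34 40
f 33 40 43
f 33 43 44
f 34 38 42
f 38 44 37
f 44 43 35
f 43 40 39
f 40 34 41
f 36 42 37
f 36 37 35
f 36 35 39
f 36 39 41
f 36 41 42
f 37 42 38
f 35 37 44
f 39 35 43
f 41 39 40
f 42 41 34
f 46 48 45
f 49 46 45
f 45 48 47
f 47 49 45
f 46 52 48
f 50 46 49
f 50 52 46
f 48 52 47
f 51 49 47
f 47 52 51
f 51 50 49
f 52 50 51
f 54 53 57
f 54 57 55
f 55 57 58
f 55 58 56
f 57 53 59
f 57 59 58
f 58 59 60
f 58 60 56
f 59 53 61
f 59 61 60
f 60 61 62
f 60 62 56
f 61 53 63
f 61 63 62
f 62 63 64
f 62 64 56
f 63 53 65
f 63 65 64
f 64 65 66
f 64 66 56
f 65 53 67
f 65 67 66
f 66 67 68
f 66 68 56
f 67 53 69
f 67 69 68
f 68 69 70
f 68 70 56
f 69 53 71
f 69 71 70
f 70 71 72
f 70 72 56
f 71 53 73
f 71 73 72
f 72 73 74
f 72 74 56
f 73 53 75
f 73 75 74
f 74 75 76
f 74 76 56
f 75 53 54
f 75 54 76
f 76 54 55
f 76 55 56



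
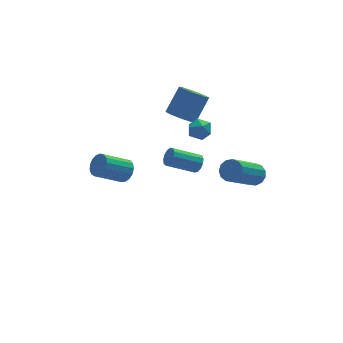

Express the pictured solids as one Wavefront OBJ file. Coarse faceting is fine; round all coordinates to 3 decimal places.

v 2.087 2.06 1.839
v 2.661 2.206 1.347
v 3.547 2.707 2.529
v 2.973 2.56 3.021
v 2.303 2.669 1.42
v 3.189 3.169 2.602
v 1.818 2.774 1.738
v 2.704 3.275 2.921
v 1.491 2.461 2.115
v 2.377 2.962 3.298
v 1.513 1.913 2.331
v 2.399 2.414 3.513
v 1.871 1.451 2.258
v 2.757 1.951 3.44
v 2.356 1.345 1.939
v 3.242 1.846 3.122
v 2.683 1.658 1.562
v 3.569 2.159 2.745
v 2.309 1.571 1.604
v 2.651 1.402 1.062
v 2.609 0.658 2.078
v 2.951 0.489 1.536
v 3.157 0.992 1.914
v 2.971 1.557 1.621
v 2.289 0.503 1.519
v 2.103 1.068 1.226
v 2.638 0.742 1.01
v 3.175 1.045 1.254
v 2.085 1.015 1.886
v 2.622 1.318 2.13
v -0.457 2.821 -1.95
v -0.097 2.68 -1.415
v -1.443 2.658 -0.515
v -1.803 2.799 -1.05
v -0.105 2.996 -1.42
v -1.452 2.973 -0.519
v -0.194 3.271 -1.546
v -1.54 3.249 -0.645
v -0.343 3.444 -1.764
v -1.689 3.422 -0.864
v -0.518 3.474 -2.025
v -1.864 3.452 -1.125
v -0.679 3.354 -2.269
v -2.026 3.332 -1.369
v -0.789 3.113 -2.44
v -2.136 3.09 -1.54
v -0.823 2.804 -2.499
v -2.17 2.782 -1.599
v -0.773 2.499 -2.432
v -2.12 2.477 -1.531
v -0.651 2.268 -2.254
v -1.997 2.246 -1.354
v -0.484 2.164 -2.007
v -1.831 2.142 -1.107
v -0.311 2.21 -1.747
v -1.657 2.188 -0.847
v -0.171 2.396 -1.533
v -1.518 2.374 -0.633
v 3.849 -2.477 0.659
v 4.246 -2.424 1.118
v 2.749 -3.17 2.501
v 2.351 -3.223 2.041
v 4.079 -2.124 1.1
v 2.582 -2.87 2.482
v 3.839 -1.936 0.941
v 2.342 -2.682 2.323
v 3.602 -1.92 0.693
v 2.105 -2.666 2.075
v 3.443 -2.081 0.434
v 1.946 -2.827 1.816
v 3.413 -2.367 0.246
v 1.916 -3.113 1.628
v 3.521 -2.689 0.19
v 2.024 -3.435 1.572
v 3.733 -2.943 0.282
v 2.236 -3.689 1.665
v 3.982 -3.049 0.494
v 2.485 -3.795 1.877
v 4.188 -2.974 0.759
v 2.691 -3.72 2.141
v 4.287 -2.74 0.991
v 2.79 -3.487 2.374
v 3.444 3.159 -2.935
v 3.659 2.974 -2.475
v 2.25 3.257 -1.705
v 2.036 3.441 -2.165
v 3.715 3.273 -2.482
v 2.307 3.556 -1.712
v 3.685 3.535 -2.633
v 2.277 3.818 -1.862
v 3.579 3.678 -2.88
v 2.171 3.961 -2.109
v 3.43 3.656 -3.144
v 2.022 3.939 -2.373
v 3.285 3.476 -3.342
v 1.877 3.759 -2.571
v 3.191 3.195 -3.411
v 1.783 3.478 -2.64
v 3.177 2.903 -3.329
v 1.769 3.186 -2.558
v 3.248 2.691 -3.122
v 1.84 2.974 -2.351
v 3.381 2.628 -2.856
v 1.973 2.911 -2.085
v 3.534 2.733 -2.615
v 2.126 3.016 -1.844
f 2 1 5
f 2 5 3
f 3 5 6
f 3 6 4
f 5 1 7
f 5 7 6
f 6 7 8
f 6 8 4
f 7 1 9
f 7 9 8
f 8 9 10
f 8 10 4
f 9 1 11
f 9 11 10
f 10 11 12
f 10 12 4
f 11 1 13
f 11 13 12
f 12 13 14
f 12 14 4
f 13 1 15
f 13 15 14
f 14 15 16
f 14 16 4
f 15 1 17
f 15 17 16
f 16 17 18
f 16 18 4
f 17 1 2
f 17 2 18
f 18 2 3
f 18 3 4
f 19 30 24
f 19 24 20
f 19 20 26
f 19 26 29
f 19 29 30
f 20 24 28
f 24 30 23
f 30 29 21
f 29 26 25
f 26 20 27
f 22 28 23
f 22 23 21
f 22 21 25
f 22 25 27
f 22 27 28
f 23 28 24
f 21 23 30
f 25 21 29
f 27 25 26
f 28 27 20
f 32 31 35
f 32 35 33
f 33 35 36
f 33 36 34
f 35 31 37
f 35 37 36
f 36 37 38
f 36 38 34
f 37 31 39
f 37 39 38
f 38 39 40
f 38 40 34
f 39 31 41
f 39 41 40
f 40 41 42
f 40 42 34
f 41 31 43
f 41 43 42
f 42 43 44
f 42 44 34
f 43 31 45
f 43 45 44
f 44 45 46
f 44 46 34
f 45 31 47
f 45 47 46
f 46 47 48
f 46 48 34
f 47 31 49
f 47 49 48
f 48 49 50
f 48 50 34
f 49 31 51
f 49 51 50
f 50 51 52
f 50 52 34
f 51 31 53
f 51 53 52
f 52 53 54
f 52 54 34
f 53 31 55
f 53 55 54
f 54 55 56
f 54 56 34
f 55 31 57
f 55 57 56
f 56 57 58
f 56 58 34
f 57 31 32
f 57 32 58
f 58 32 33
f 58 33 34
f 60 59 63
f 60 63 61
f 61 63 64
f 61 64 62
f 63 59 65
f 63 65 64
f 64 65 66
f 64 66 62
f 65 59 67
f 65 67 66
f 66 67 68
f 66 68 62
f 67 59 69
f 67 69 68
f 68 69 70
f 68 70 62
f 69 59 71
f 69 71 70
f 70 71 72
f 70 72 62
f 71 59 73
f 71 73 72
f 72 73 74
f 72 74 62
f 73 59 75
f 73 75 74
f 74 75 76
f 74 76 62
f 75 59 77
f 75 77 76
f 76 77 78
f 76 78 62
f 77 59 79
f 77 79 78
f 78 79 80
f 78 80 62
f 79 59 81
f 79 81 80
f 80 81 82
f 80 82 62
f 81 59 60
f 81 60 82
f 82 60 61
f 82 61 62
f 84 83 87
f 84 87 85
f 85 87 88
f 85 88 86
f 87 83 89
f 87 89 88
f 88 89 90
f 88 90 86
f 89 83 91
f 89 91 90
f 90 91 92
f 90 92 86
f 91 83 93
f 91 93 92
f 92 93 94
f 92 94 86
f 93 83 95
f 93 95 94
f 94 95 96
f 94 96 86
f 95 83 97
f 95 97 96
f 96 97 98
f 96 98 86
f 97 83 99
f 97 99 98
f 98 99 100
f 98 100 86
f 99 83 101
f 99 101 100
f 100 101 102
f 100 102 86
f 101 83 103
f 101 103 102
f 102 103 104
f 102 104 86
f 103 83 105
f 103 105 104
f 104 105 106
f 104 106 86
f 105 83 84
f 105 84 106
f 106 84 85
f 106 85 86



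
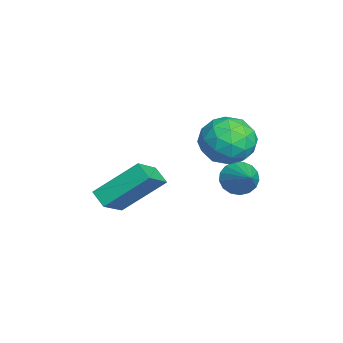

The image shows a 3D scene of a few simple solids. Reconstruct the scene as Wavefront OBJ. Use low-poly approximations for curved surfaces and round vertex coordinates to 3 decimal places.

v 0.901 0.752 -1.825
v 1.307 0.41 -2.382
v 2.239 1.088 -1.055
v 1.283 0.761 -2.493
v 1.171 1.11 -2.451
v 0.997 1.376 -2.265
v 0.802 1.5 -1.978
v 0.629 1.453 -1.656
v 0.518 1.245 -1.373
v 0.495 0.924 -1.193
v 0.565 0.564 -1.158
v 0.712 0.247 -1.275
v 0.902 0.046 -1.518
v 1.092 0.006 -1.832
v 1.238 0.138 -2.144
v 0.894 0.844 -0.922
v 1.456 -0.108 -0.549
v -0.236 0.768 0.589
v 0.326 -0.184 0.962
v 0.865 0.851 0.967
v 1.564 0.898 0.033
v -0.344 -0.238 0.007
v 0.355 -0.191 -0.927
v 0.691 -0.777 0.025
v 1.438 -0.104 0.618
v -0.218 0.764 -0.578
v 0.529 1.437 0.015
v 1.275 0.375 -0.868
v -0.055 0.285 0.908
v 0.263 0.894 0.911
v 0.593 0.334 1.13
v 1.338 0.966 -0.526
v 1.668 0.406 -0.307
v 1.321 0.97 0.584
v -0.448 0.254 0.347
v -0.118 -0.306 0.566
v 0.627 0.326 -1.09
v 0.957 -0.234 -0.871
v -0.101 -0.31 -0.544
v 1.155 -0.578 -0.311
v 0.49 -0.623 0.576
v 0.097 -0.654 0.015
v 0.508 -0.627 -0.533
v 1.594 -0.183 0.037
v 0.93 -0.228 0.925
v 1.247 0.381 0.928
v 1.657 0.408 0.379
v 1.144 -0.576 0.374
v 0.29 0.888 -0.885
v -0.374 0.843 0.003
v -0.437 0.252 -0.339
v -0.027 0.279 -0.888
v 0.73 1.283 -0.536
v 0.065 1.238 0.351
v 0.712 1.287 0.573
v 1.123 1.314 0.025
v 0.076 1.236 -0.334
v 0.237 -3.953 -3.056
v 1.296 -4.616 -2.207
v 0.146 -2.285 -1.64
v 1.205 -2.947 -0.791
v 0.835 -3.553 -3.489
v 1.894 -4.215 -2.64
v 0.744 -1.884 -2.073
v 1.803 -2.547 -1.224
f 2 1 4
f 2 4 3
f 4 1 5
f 4 5 3
f 5 1 6
f 5 6 3
f 6 1 7
f 6 7 3
f 7 1 8
f 7 8 3
f 8 1 9
f 8 9 3
f 9 1 10
f 9 10 3
f 10 1 11
f 10 11 3
f 11 1 12
f 11 12 3
f 12 1 13
f 12 13 3
f 13 1 14
f 13 14 3
f 14 1 15
f 14 15 3
f 15 1 2
f 15 2 3
f 16 53 32
f 53 27 56
f 32 56 21
f 53 56 32
f 16 32 28
f 32 21 33
f 28 33 17
f 32 33 28
f 16 28 37
f 28 17 38
f 37 38 23
f 28 38 37
f 16 37 49
f 37 23 52
f 49 52 26
f 37 52 49
f 16 49 53
f 49 26 57
f 53 57 27
f 49 57 53
f 17 33 44
f 33 21 47
f 44 47 25
f 33 47 44
f 21 56 34
f 56 27 55
f 34 55 20
f 56 55 34
f 27 57 54
f 57 26 50
f 54 50 18
f 57 50 54
f 26 52 51
f 52 23 39
f 51 39 22
f 52 39 51
f 23 38 43
f 38 17 40
f 43 40 24
f 38 40 43
f 19 45 31
f 45 25 46
f 31 46 20
f 45 46 31
f 19 31 29
f 31 20 30
f 29 30 18
f 31 30 29
f 19 29 36
f 29 18 35
f 36 35 22
f 29 35 36
f 19 36 41
f 36 22 42
f 41 42 24
f 36 42 41
f 19 41 45
f 41 24 48
f 45 48 25
f 41 48 45
f 20 46 34
f 46 25 47
f 34 47 21
f 46 47 34
f 18 30 54
f 30 20 55
f 54 55 27
f 30 55 54
f 22 35 51
f 35 18 50
f 51 50 26
f 35 50 51
f 24 42 43
f 42 22 39
f 43 39 23
f 42 39 43
f 25 48 44
f 48 24 40
f 44 40 17
f 48 40 44
f 59 61 58
f 62 59 58
f 58 61 60
f 60 62 58
f 59 65 61
f 63 59 62
f 63 65 59
f 61 65 60
f 64 62 60
f 60 65 64
f 64 63 62
f 65 63 64



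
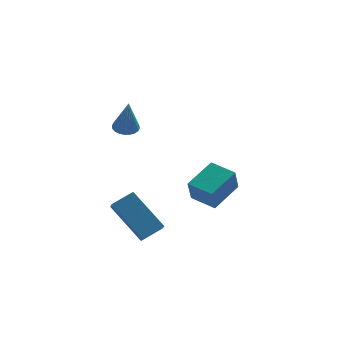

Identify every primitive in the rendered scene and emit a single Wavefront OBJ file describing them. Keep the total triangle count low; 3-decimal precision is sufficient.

v 1.985 0.481 -2.237
v 1.82 0.071 -1.186
v 2.965 1.515 -1.68
v 2.8 1.105 -0.629
v 2.86 -0.265 -2.391
v 2.695 -0.675 -1.34
v 3.84 0.769 -1.834
v 3.675 0.359 -0.783
v -0.524 0.246 1.947
v -0.117 0.578 2.013
v -0.416 -0.186 3.453
v -0.277 0.701 2.06
v -0.474 0.754 2.09
v -0.679 0.73 2.097
v -0.861 0.632 2.082
v -0.991 0.476 2.047
v -1.051 0.284 1.996
v -1.03 0.087 1.938
v -0.932 -0.086 1.881
v -0.772 -0.209 1.835
v -0.574 -0.262 1.805
v -0.369 -0.238 1.797
v -0.187 -0.14 1.812
v -0.057 0.017 1.848
v 0.002 0.208 1.898
v -0.019 0.405 1.957
v -1.136 -2.111 -0.88
v -0.32 -1.744 -0.457
v -1.178 -1.227 -1.567
v -0.362 -0.86 -1.144
v -0.018 -3.08 -2.196
v 0.798 -2.713 -1.773
v -0.06 -2.196 -2.883
v 0.756 -1.829 -2.46
f 2 4 1
f 5 2 1
f 1 4 3
f 3 5 1
f 2 8 4
f 6 2 5
f 6 8 2
f 4 8 3
f 7 5 3
f 3 8 7
f 7 6 5
f 8 6 7
f 10 9 12
f 10 12 11
f 12 9 13
f 12 13 11
f 13 9 14
f 13 14 11
f 14 9 15
f 14 15 11
f 15 9 16
f 15 16 11
f 16 9 17
f 16 17 11
f 17 9 18
f 17 18 11
f 18 9 19
f 18 19 11
f 19 9 20
f 19 20 11
f 20 9 21
f 20 21 11
f 21 9 22
f 21 22 11
f 22 9 23
f 22 23 11
f 23 9 24
f 23 24 11
f 24 9 25
f 24 25 11
f 25 9 26
f 25 26 11
f 26 9 10
f 26 10 11
f 28 30 27
f 31 28 27
f 27 30 29
f 29 31 27
f 28 34 30
f 32 28 31
f 32 34 28
f 30 34 29
f 33 31 29
f 29 34 33
f 33 32 31
f 34 32 33



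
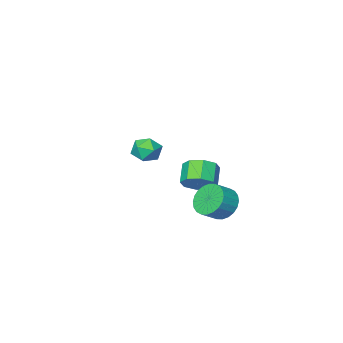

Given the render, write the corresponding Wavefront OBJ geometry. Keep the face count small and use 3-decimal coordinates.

v 3.655 3.555 2.564
v 4.224 2.988 2.733
v 2.956 2.652 1.887
v 3.525 2.085 2.056
v 3.048 2.378 2.655
v 3.479 2.936 3.073
v 3.701 2.704 1.547
v 4.132 3.262 1.965
v 4.252 2.463 2.104
v 3.849 2.261 2.789
v 3.331 3.379 1.831
v 2.928 3.177 2.516
v -2.575 -1.764 -3.605
v -1.811 -1.735 -2.992
v -2.481 -2.487 -2.122
v -3.245 -2.516 -2.735
v -2.294 -1.172 -2.876
v -2.963 -1.924 -2.007
v -2.941 -0.956 -3.188
v -3.61 -1.708 -2.318
v -3.374 -1.213 -3.743
v -4.043 -1.965 -2.874
v -3.339 -1.793 -4.218
v -4.009 -2.545 -3.348
v -2.857 -2.356 -4.333
v -3.526 -3.108 -3.464
v -2.21 -2.572 -4.022
v -2.879 -3.324 -3.152
v -1.777 -2.315 -3.466
v -2.446 -3.067 -2.597
v -2.381 0.694 -3.935
v -1.821 0.496 -4.777
v -0.86 0.528 -4.147
v -1.419 0.726 -3.305
v -1.831 0.898 -4.783
v -0.87 0.93 -4.152
v -1.925 1.268 -4.659
v -0.964 1.301 -4.028
v -2.088 1.552 -4.425
v -1.127 1.584 -3.794
v -2.296 1.704 -4.116
v -1.335 1.736 -3.486
v -2.516 1.703 -3.78
v -1.555 1.735 -3.15
v -2.716 1.548 -3.468
v -1.755 1.58 -2.837
v -2.865 1.263 -3.227
v -1.904 1.296 -2.596
v -2.94 0.892 -3.093
v -1.979 0.924 -2.463
v -2.93 0.49 -3.088
v -1.969 0.522 -2.457
v -2.836 0.119 -3.212
v -1.875 0.152 -2.581
v -2.673 -0.164 -3.446
v -1.712 -0.132 -2.815
v -2.465 -0.316 -3.754
v -1.504 -0.284 -3.124
v -2.245 -0.315 -4.09
v -1.284 -0.283 -3.46
v -2.045 -0.16 -4.403
v -1.084 -0.128 -3.772
v -1.896 0.124 -4.644
v -0.935 0.157 -4.013
f 1 12 6
f 1 6 2
f 1 2 8
f 1 8 11
f 1 11 12
f 2 6 10
f 6 12 5
f 12 11 3
f 11 8 7
f 8 2 9
f 4 10 5
f 4 5 3
f 4 3 7
f 4 7 9
f 4 9 10
f 5 10 6
f 3 5 12
f 7 3 11
f 9 7 8
f 10 9 2
f 14 13 17
f 14 17 15
f 15 17 18
f 15 18 16
f 17 13 19
f 17 19 18
f 18 19 20
f 18 20 16
f 19 13 21
f 19 21 20
f 20 21 22
f 20 22 16
f 21 13 23
f 21 23 22
f 22 23 24
f 22 24 16
f 23 13 25
f 23 25 24
f 24 25 26
f 24 26 16
f 25 13 27
f 25 27 26
f 26 27 28
f 26 28 16
f 27 13 29
f 27 29 28
f 28 29 30
f 28 30 16
f 29 13 14
f 29 14 30
f 30 14 15
f 30 15 16
f 32 31 35
f 32 35 33
f 33 35 36
f 33 36 34
f 35 31 37
f 35 37 36
f 36 37 38
f 36 38 34
f 37 31 39
f 37 39 38
f 38 39 40
f 38 40 34
f 39 31 41
f 39 41 40
f 40 41 42
f 40 42 34
f 41 31 43
f 41 43 42
f 42 43 44
f 42 44 34
f 43 31 45
f 43 45 44
f 44 45 46
f 44 46 34
f 45 31 47
f 45 47 46
f 46 47 48
f 46 48 34
f 47 31 49
f 47 49 48
f 48 49 50
f 48 50 34
f 49 31 51
f 49 51 50
f 50 51 52
f 50 52 34
f 51 31 53
f 51 53 52
f 52 53 54
f 52 54 34
f 53 31 55
f 53 55 54
f 54 55 56
f 54 56 34
f 55 31 57
f 55 57 56
f 56 57 58
f 56 58 34
f 57 31 59
f 57 59 58
f 58 59 60
f 58 60 34
f 59 31 61
f 59 61 60
f 60 61 62
f 60 62 34
f 61 31 63
f 61 63 62
f 62 63 64
f 62 64 34
f 63 31 32
f 63 32 64
f 64 32 33
f 64 33 34



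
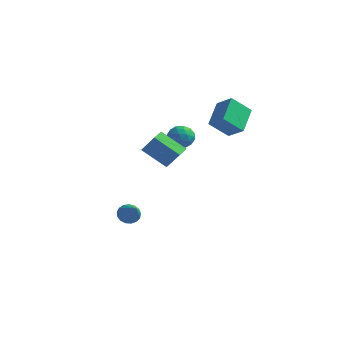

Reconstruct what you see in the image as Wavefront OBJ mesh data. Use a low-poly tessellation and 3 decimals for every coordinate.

v 1.811 2.422 3.523
v 1.581 4.253 4.526
v 2.853 3.202 2.338
v 2.623 5.033 3.341
v 2.937 2.127 4.319
v 2.707 3.958 5.322
v 3.979 2.907 3.134
v 3.749 4.738 4.137
v -2.72 0.261 -4.553
v -2.053 0.508 -4.896
v -1.6 -0.921 -3.227
v -2.113 0.761 -4.621
v -2.311 0.899 -4.33
v -2.603 0.891 -4.091
v -2.922 0.738 -3.957
v -3.195 0.477 -3.959
v -3.359 0.165 -4.098
v -3.377 -0.124 -4.341
v -3.244 -0.325 -4.632
v -2.992 -0.392 -4.905
v -2.677 -0.309 -5.098
v -2.372 -0.096 -5.165
v -2.147 0.199 -5.093
v -0.093 3.526 1.639
v 0.459 2.846 1.252
v -0.819 2.454 2.488
v -0.267 1.774 2.101
v 0.114 2.417 2.699
v 0.562 3.079 2.174
v -0.922 2.221 1.566
v -0.474 2.883 1.041
v -0.054 2.04 1.207
v 0.586 2.161 1.907
v -0.946 3.139 1.833
v -0.306 3.26 2.533
v 0.247 3.28 1.371
v -0.607 2.02 2.369
v -0.383 2.398 2.72
v -0.058 1.998 2.493
v 0.308 3.417 1.913
v 0.632 3.018 1.686
v 0.429 2.765 2.536
v -0.992 2.282 2.054
v -0.668 1.883 1.827
v -0.302 3.302 1.247
v 0.023 2.902 1.02
v -0.789 2.535 1.204
v 0.269 2.407 1.117
v -0.157 1.776 1.616
v -0.542 2.039 1.301
v -0.279 2.428 0.993
v 0.646 2.478 1.529
v 0.219 1.848 2.028
v 0.443 2.225 2.379
v 0.707 2.615 2.071
v 0.345 2.004 1.502
v -0.579 3.452 1.712
v -1.006 2.822 2.211
v -1.067 2.685 1.669
v -0.803 3.075 1.361
v -0.203 3.524 2.124
v -0.629 2.893 2.623
v -0.081 2.872 2.747
v 0.182 3.261 2.439
v -0.705 3.296 2.238
v 1.531 -3.105 2.191
v -0.096 -3.202 3.349
v 1.515 -2.117 2.251
v -0.112 -2.214 3.409
v 2.432 -3.166 3.451
v 0.805 -3.263 4.609
v 2.416 -2.178 3.511
v 0.789 -2.275 4.669
f 2 4 1
f 5 2 1
f 1 4 3
f 3 5 1
f 2 8 4
f 6 2 5
f 6 8 2
f 4 8 3
f 7 5 3
f 3 8 7
f 7 6 5
f 8 6 7
f 10 9 12
f 10 12 11
f 12 9 13
f 12 13 11
f 13 9 14
f 13 14 11
f 14 9 15
f 14 15 11
f 15 9 16
f 15 16 11
f 16 9 17
f 16 17 11
f 17 9 18
f 17 18 11
f 18 9 19
f 18 19 11
f 19 9 20
f 19 20 11
f 20 9 21
f 20 21 11
f 21 9 22
f 21 22 11
f 22 9 23
f 22 23 11
f 23 9 10
f 23 10 11
f 24 61 40
f 61 35 64
f 40 64 29
f 61 64 40
f 24 40 36
f 40 29 41
f 36 41 25
f 40 41 36
f 24 36 45
f 36 25 46
f 45 46 31
f 36 46 45
f 24 45 57
f 45 31 60
f 57 60 34
f 45 60 57
f 24 57 61
f 57 34 65
f 61 65 35
f 57 65 61
f 25 41 52
f 41 29 55
f 52 55 33
f 41 55 52
f 29 64 42
f 64 35 63
f 42 63 28
f 64 63 42
f 35 65 62
f 65 34 58
f 62 58 26
f 65 58 62
f 34 60 59
f 60 31 47
f 59 47 30
f 60 47 59
f 31 46 51
f 46 25 48
f 51 48 32
f 46 48 51
f 27 53 39
f 53 33 54
f 39 54 28
f 53 54 39
f 27 39 37
f 39 28 38
f 37 38 26
f 39 38 37
f 27 37 44
f 37 26 43
f 44 43 30
f 37 43 44
f 27 44 49
f 44 30 50
f 49 50 32
f 44 50 49
f 27 49 53
f 49 32 56
f 53 56 33
f 49 56 53
f 28 54 42
f 54 33 55
f 42 55 29
f 54 55 42
f 26 38 62
f 38 28 63
f 62 63 35
f 38 63 62
f 30 43 59
f 43 26 58
f 59 58 34
f 43 58 59
f 32 50 51
f 50 30 47
f 51 47 31
f 50 47 51
f 33 56 52
f 56 32 48
f 52 48 25
f 56 48 52
f 67 69 66
f 70 67 66
f 66 69 68
f 68 70 66
f 67 73 69
f 71 67 70
f 71 73 67
f 69 73 68
f 72 70 68
f 68 73 72
f 72 71 70
f 73 71 72



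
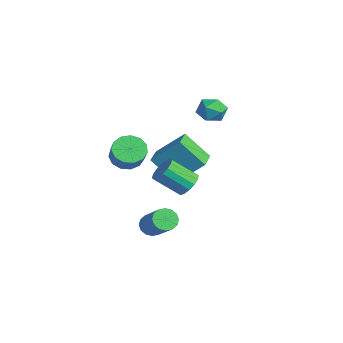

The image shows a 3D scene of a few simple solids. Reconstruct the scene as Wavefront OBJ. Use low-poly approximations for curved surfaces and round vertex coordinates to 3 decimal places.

v -3.05 4.443 2.676
v -2.178 4.284 2.562
v -3.062 3.556 3.818
v -2.19 3.397 3.704
v -2.466 4.202 3.977
v -2.458 4.751 3.271
v -2.782 3.089 3.109
v -2.774 3.638 2.403
v -2.012 3.448 2.83
v -1.817 4.135 3.366
v -3.423 3.705 3.014
v -3.228 4.392 3.55
v -2.005 -0.95 1.129
v -1.475 -1.471 0.586
v -0.605 -1.611 1.569
v -1.135 -1.09 2.111
v -1.319 -0.982 0.517
v -0.449 -1.121 1.5
v -1.38 -0.482 0.642
v -0.51 -0.622 1.625
v -1.64 -0.132 0.921
v -0.77 -0.271 1.904
v -2.015 -0.041 1.267
v -1.145 -0.18 2.25
v -2.388 -0.239 1.568
v -1.518 -0.378 2.551
v -2.639 -0.662 1.73
v -1.769 -0.802 2.713
v -2.688 -1.178 1.701
v -1.818 -1.317 2.684
v -2.521 -1.621 1.49
v -1.651 -1.76 2.473
v -2.19 -1.851 1.164
v -1.32 -1.99 2.147
v -1.8 -1.795 0.827
v -0.93 -1.935 1.81
v 2.418 0.682 1.148
v 2.846 0.984 1.699
v 2.31 -0.2 2.763
v 1.882 -0.502 2.212
v 2.499 1.167 1.728
v 1.963 -0.017 2.792
v 2.13 1.22 1.601
v 1.594 0.036 2.666
v 1.839 1.129 1.353
v 1.303 -0.055 2.418
v 1.702 0.918 1.05
v 1.166 -0.266 2.115
v 1.758 0.644 0.773
v 1.222 -0.54 1.838
v 1.99 0.38 0.597
v 1.454 -0.804 1.661
v 2.337 0.197 0.568
v 1.801 -0.987 1.632
v 2.706 0.144 0.694
v 2.17 -1.04 1.759
v 2.997 0.235 0.942
v 2.461 -0.949 2.007
v 3.134 0.446 1.245
v 2.598 -0.738 2.31
v 3.078 0.72 1.522
v 2.542 -0.464 2.587
v -4.127 1.105 -0.791
v -3.458 2.48 0.634
v -5.362 1.884 -0.963
v -4.693 3.259 0.462
v -3.247 2.181 -2.242
v -2.578 3.556 -0.817
v -4.482 2.96 -2.414
v -3.813 4.335 -0.989
v 0.174 -0.41 -2.858
v 0.524 -0.864 -3.243
v 2.195 -0.763 -1.847
v 1.846 -0.31 -1.462
v 0.613 -0.544 -3.374
v 2.284 -0.443 -1.977
v 0.585 -0.188 -3.366
v 2.256 -0.087 -1.97
v 0.447 0.108 -3.222
v 2.118 0.209 -1.826
v 0.236 0.266 -2.981
v 1.907 0.367 -1.585
v 0.009 0.242 -2.707
v 1.68 0.343 -1.31
v -0.175 0.043 -2.473
v 1.496 0.144 -1.077
v -0.264 -0.277 -2.343
v 1.407 -0.176 -0.946
v -0.236 -0.633 -2.35
v 1.435 -0.532 -0.954
v -0.098 -0.929 -2.494
v 1.573 -0.828 -1.098
v 0.113 -1.087 -2.735
v 1.784 -0.986 -1.339
v 0.34 -1.063 -3.01
v 2.011 -0.962 -1.613
f 1 12 6
f 1 6 2
f 1 2 8
f 1 8 11
f 1 11 12
f 2 6 10
f 6 12 5
f 12 11 3
f 11 8 7
f 8 2 9
f 4 10 5
f 4 5 3
f 4 3 7
f 4 7 9
f 4 9 10
f 5 10 6
f 3 5 12
f 7 3 11
f 9 7 8
f 10 9 2
f 14 13 17
f 14 17 15
f 15 17 18
f 15 18 16
f 17 13 19
f 17 19 18
f 18 19 20
f 18 20 16
f 19 13 21
f 19 21 20
f 20 21 22
f 20 22 16
f 21 13 23
f 21 23 22
f 22 23 24
f 22 24 16
f 23 13 25
f 23 25 24
f 24 25 26
f 24 26 16
f 25 13 27
f 25 27 26
f 26 27 28
f 26 28 16
f 27 13 29
f 27 29 28
f 28 29 30
f 28 30 16
f 29 13 31
f 29 31 30
f 30 31 32
f 30 32 16
f 31 13 33
f 31 33 32
f 32 33 34
f 32 34 16
f 33 13 35
f 33 35 34
f 34 35 36
f 34 36 16
f 35 13 14
f 35 14 36
f 36 14 15
f 36 15 16
f 38 37 41
f 38 41 39
f 39 41 42
f 39 42 40
f 41 37 43
f 41 43 42
f 42 43 44
f 42 44 40
f 43 37 45
f 43 45 44
f 44 45 46
f 44 46 40
f 45 37 47
f 45 47 46
f 46 47 48
f 46 48 40
f 47 37 49
f 47 49 48
f 48 49 50
f 48 50 40
f 49 37 51
f 49 51 50
f 50 51 52
f 50 52 40
f 51 37 53
f 51 53 52
f 52 53 54
f 52 54 40
f 53 37 55
f 53 55 54
f 54 55 56
f 54 56 40
f 55 37 57
f 55 57 56
f 56 57 58
f 56 58 40
f 57 37 59
f 57 59 58
f 58 59 60
f 58 60 40
f 59 37 61
f 59 61 60
f 60 61 62
f 60 62 40
f 61 37 38
f 61 38 62
f 62 38 39
f 62 39 40
f 64 66 63
f 67 64 63
f 63 66 65
f 65 67 63
f 64 70 66
f 68 64 67
f 68 70 64
f 66 70 65
f 69 67 65
f 65 70 69
f 69 68 67
f 70 68 69
f 72 71 75
f 72 75 73
f 73 75 76
f 73 76 74
f 75 71 77
f 75 77 76
f 76 77 78
f 76 78 74
f 77 71 79
f 77 79 78
f 78 79 80
f 78 80 74
f 79 71 81
f 79 81 80
f 80 81 82
f 80 82 74
f 81 71 83
f 81 83 82
f 82 83 84
f 82 84 74
f 83 71 85
f 83 85 84
f 84 85 86
f 84 86 74
f 85 71 87
f 85 87 86
f 86 87 88
f 86 88 74
f 87 71 89
f 87 89 88
f 88 89 90
f 88 90 74
f 89 71 91
f 89 91 90
f 90 91 92
f 90 92 74
f 91 71 93
f 91 93 92
f 92 93 94
f 92 94 74
f 93 71 95
f 93 95 94
f 94 95 96
f 94 96 74
f 95 71 72
f 95 72 96
f 96 72 73
f 96 73 74



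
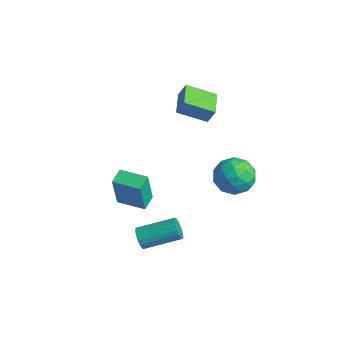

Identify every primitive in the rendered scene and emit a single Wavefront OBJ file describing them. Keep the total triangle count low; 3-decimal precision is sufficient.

v -1.32 1.548 0.093
v -1.007 1.799 0.943
v -2.46 2.497 0.234
v -2.147 2.748 1.084
v -0.373 2.792 -0.624
v -0.06 3.043 0.226
v -1.513 3.741 -0.483
v -1.2 3.992 0.367
v 2.844 -3.627 -3.9
v 3.2 -3.634 -4.408
v 4.171 -2.039 -3.748
v 3.816 -2.033 -3.24
v 3.004 -3.484 -4.482
v 3.975 -1.889 -3.822
v 2.78 -3.358 -4.455
v 3.751 -1.764 -3.795
v 2.567 -3.28 -4.332
v 3.538 -1.685 -3.672
v 2.403 -3.261 -4.135
v 3.374 -1.667 -3.475
v 2.314 -3.306 -3.897
v 3.285 -1.711 -3.237
v 2.318 -3.406 -3.659
v 3.289 -1.812 -2.999
v 2.412 -3.545 -3.463
v 3.383 -1.95 -2.804
v 2.581 -3.697 -3.343
v 3.552 -2.103 -2.683
v 2.796 -3.838 -3.319
v 3.767 -2.244 -2.659
v 3.019 -3.942 -3.395
v 3.99 -2.348 -2.736
v 3.212 -3.992 -3.559
v 4.183 -2.398 -2.899
v 3.341 -3.979 -3.781
v 4.312 -2.384 -3.122
v 3.385 -3.905 -4.025
v 4.356 -2.31 -3.365
v 3.335 -3.783 -4.246
v 4.306 -2.188 -3.586
v 3.72 2.41 -0.967
v 4.299 1.983 -1.845
v 2.261 1.397 -1.435
v 2.84 0.97 -2.313
v 3.133 0.693 -1.252
v 4.035 1.319 -0.963
v 2.525 2.061 -2.317
v 3.427 2.687 -2.028
v 3.56 1.767 -2.68
v 3.936 0.922 -2.022
v 2.624 2.458 -1.258
v 3 1.613 -0.6
v 4.138 2.286 -1.365
v 2.422 1.094 -1.915
v 2.595 0.932 -1.291
v 2.935 0.68 -1.808
v 3.983 1.895 -0.846
v 4.323 1.644 -1.363
v 3.638 0.886 -1.014
v 2.237 1.736 -1.917
v 2.577 1.485 -2.434
v 3.625 2.7 -1.472
v 3.965 2.448 -1.989
v 2.922 2.494 -2.266
v 4.044 1.908 -2.372
v 3.186 1.312 -2.647
v 3.001 1.953 -2.65
v 3.531 2.321 -2.479
v 4.265 1.411 -1.985
v 3.407 0.815 -2.26
v 3.579 0.652 -1.636
v 4.109 1.02 -1.466
v 3.83 1.284 -2.476
v 3.153 2.565 -1.02
v 2.295 1.969 -1.295
v 2.451 2.36 -1.814
v 2.981 2.728 -1.644
v 3.374 2.068 -0.633
v 2.516 1.472 -0.908
v 3.029 1.059 -0.801
v 3.559 1.427 -0.63
v 2.73 2.096 -0.804
v 1.258 -3.817 -2.163
v 1.455 -4.216 -0.213
v 0.829 -3.074 -1.967
v 1.026 -3.473 -0.018
v 2.534 -3.087 -2.142
v 2.731 -3.486 -0.193
v 2.105 -2.344 -1.947
v 2.302 -2.743 0.003
f 2 4 1
f 5 2 1
f 1 4 3
f 3 5 1
f 2 8 4
f 6 2 5
f 6 8 2
f 4 8 3
f 7 5 3
f 3 8 7
f 7 6 5
f 8 6 7
f 10 9 13
f 10 13 11
f 11 13 14
f 11 14 12
f 13 9 15
f 13 15 14
f 14 15 16
f 14 16 12
f 15 9 17
f 15 17 16
f 16 17 18
f 16 18 12
f 17 9 19
f 17 19 18
f 18 19 20
f 18 20 12
f 19 9 21
f 19 21 20
f 20 21 22
f 20 22 12
f 21 9 23
f 21 23 22
f 22 23 24
f 22 24 12
f 23 9 25
f 23 25 24
f 24 25 26
f 24 26 12
f 25 9 27
f 25 27 26
f 26 27 28
f 26 28 12
f 27 9 29
f 27 29 28
f 28 29 30
f 28 30 12
f 29 9 31
f 29 31 30
f 30 31 32
f 30 32 12
f 31 9 33
f 31 33 32
f 32 33 34
f 32 34 12
f 33 9 35
f 33 35 34
f 34 35 36
f 34 36 12
f 35 9 37
f 35 37 36
f 36 37 38
f 36 38 12
f 37 9 39
f 37 39 38
f 38 39 40
f 38 40 12
f 39 9 10
f 39 10 40
f 40 10 11
f 40 11 12
f 41 78 57
f 78 52 81
f 57 81 46
f 78 81 57
f 41 57 53
f 57 46 58
f 53 58 42
f 57 58 53
f 41 53 62
f 53 42 63
f 62 63 48
f 53 63 62
f 41 62 74
f 62 48 77
f 74 77 51
f 62 77 74
f 41 74 78
f 74 51 82
f 78 82 52
f 74 82 78
f 42 58 69
f 58 46 72
f 69 72 50
f 58 72 69
f 46 81 59
f 81 52 80
f 59 80 45
f 81 80 59
f 52 82 79
f 82 51 75
f 79 75 43
f 82 75 79
f 51 77 76
f 77 48 64
f 76 64 47
f 77 64 76
f 48 63 68
f 63 42 65
f 68 65 49
f 63 65 68
f 44 70 56
f 70 50 71
f 56 71 45
f 70 71 56
f 44 56 54
f 56 45 55
f 54 55 43
f 56 55 54
f 44 54 61
f 54 43 60
f 61 60 47
f 54 60 61
f 44 61 66
f 61 47 67
f 66 67 49
f 61 67 66
f 44 66 70
f 66 49 73
f 70 73 50
f 66 73 70
f 45 71 59
f 71 50 72
f 59 72 46
f 71 72 59
f 43 55 79
f 55 45 80
f 79 80 52
f 55 80 79
f 47 60 76
f 60 43 75
f 76 75 51
f 60 75 76
f 49 67 68
f 67 47 64
f 68 64 48
f 67 64 68
f 50 73 69
f 73 49 65
f 69 65 42
f 73 65 69
f 84 86 83
f 87 84 83
f 83 86 85
f 85 87 83
f 84 90 86
f 88 84 87
f 88 90 84
f 86 90 85
f 89 87 85
f 85 90 89
f 89 88 87
f 90 88 89



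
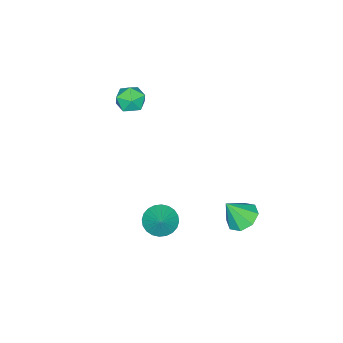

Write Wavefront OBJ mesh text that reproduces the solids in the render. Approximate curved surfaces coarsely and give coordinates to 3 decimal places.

v -1.637 -1.312 1.799
v -1.192 -1.207 1.236
v -1.508 -2.473 1.684
v -1.063 -2.368 1.121
v -0.852 -2.184 1.791
v -0.931 -1.466 1.861
v -1.769 -2.214 1.059
v -1.848 -1.496 1.129
v -1.273 -1.764 0.778
v -0.706 -1.746 1.231
v -1.994 -1.934 1.689
v -1.427 -1.916 2.142
v -2.058 3.255 -4.254
v -1.403 3.073 -4.637
v -1.562 2.745 -3.166
v -1.381 3.617 -4.393
v -1.755 3.949 -4.067
v -2.307 3.874 -3.851
v -2.712 3.436 -3.872
v -2.734 2.892 -4.116
v -2.36 2.56 -4.442
v -1.808 2.635 -4.657
v 0.32 0.811 -3.888
v 0.738 0.178 -3.84
v 0.9 1.249 -3.172
v 0.884 0.328 -4.05
v 0.944 0.552 -4.235
v 0.909 0.815 -4.368
v 0.784 1.077 -4.427
v 0.589 1.299 -4.404
v 0.353 1.447 -4.303
v 0.111 1.498 -4.138
v -0.098 1.444 -3.936
v -0.244 1.294 -3.726
v -0.304 1.071 -3.54
v -0.269 0.808 -3.408
v -0.145 0.545 -3.349
v 0.051 0.323 -3.371
v 0.287 0.176 -3.473
v 0.528 0.125 -3.637
f 1 12 6
f 1 6 2
f 1 2 8
f 1 8 11
f 1 11 12
f 2 6 10
f 6 12 5
f 12 11 3
f 11 8 7
f 8 2 9
f 4 10 5
f 4 5 3
f 4 3 7
f 4 7 9
f 4 9 10
f 5 10 6
f 3 5 12
f 7 3 11
f 9 7 8
f 10 9 2
f 14 13 16
f 14 16 15
f 16 13 17
f 16 17 15
f 17 13 18
f 17 18 15
f 18 13 19
f 18 19 15
f 19 13 20
f 19 20 15
f 20 13 21
f 20 21 15
f 21 13 22
f 21 22 15
f 22 13 14
f 22 14 15
f 24 23 26
f 24 26 25
f 26 23 27
f 26 27 25
f 27 23 28
f 27 28 25
f 28 23 29
f 28 29 25
f 29 23 30
f 29 30 25
f 30 23 31
f 30 31 25
f 31 23 32
f 31 32 25
f 32 23 33
f 32 33 25
f 33 23 34
f 33 34 25
f 34 23 35
f 34 35 25
f 35 23 36
f 35 36 25
f 36 23 37
f 36 37 25
f 37 23 38
f 37 38 25
f 38 23 39
f 38 39 25
f 39 23 40
f 39 40 25
f 40 23 24
f 40 24 25



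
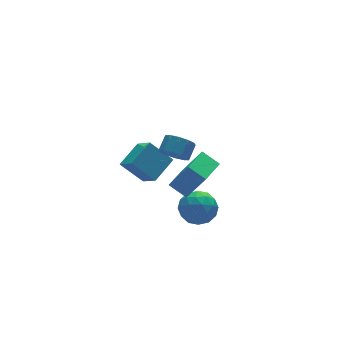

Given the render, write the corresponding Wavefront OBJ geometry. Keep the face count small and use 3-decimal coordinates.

v -0.578 1.643 -1.261
v -0.222 2.124 -2.05
v 0.534 2.717 -1.348
v 0.178 2.237 -0.559
v -0.687 2.45 -1.824
v 0.068 3.043 -1.122
v -1.111 2.468 -1.384
v -0.356 3.061 -0.681
v -1.332 2.171 -0.896
v -0.576 2.764 -0.194
v -1.264 1.673 -0.548
v -0.508 2.266 0.154
v -0.934 1.163 -0.472
v -0.178 1.756 0.23
v -0.468 0.837 -0.698
v 0.287 1.43 0.004
v -0.044 0.819 -1.139
v 0.711 1.412 -0.436
v 0.176 1.116 -1.626
v 0.932 1.709 -0.924
v 0.108 1.614 -1.974
v 0.864 2.207 -1.272
v -2.361 -2.851 -2.799
v -1.448 -2.036 -2.538
v -1.412 -4.264 -1.702
v -0.499 -3.449 -1.441
v -1.641 -3.285 -0.957
v -2.228 -2.412 -1.635
v -0.632 -3.888 -2.605
v -1.219 -3.015 -3.283
v -0.38 -2.677 -2.418
v -1.003 -2.304 -1.4
v -1.857 -3.996 -2.84
v -2.48 -3.623 -1.822
v -1.988 -2.319 -2.765
v -0.872 -3.981 -1.475
v -1.544 -3.884 -1.191
v -1.007 -3.405 -1.037
v -2.446 -2.541 -2.234
v -1.909 -2.062 -2.08
v -2.023 -2.796 -1.151
v -0.951 -4.238 -2.16
v -0.414 -3.759 -2.006
v -1.853 -2.895 -3.203
v -1.316 -2.416 -3.049
v -0.837 -3.504 -3.089
v -0.823 -2.217 -2.541
v -0.266 -3.047 -1.896
v -0.344 -3.305 -2.581
v -0.688 -2.792 -2.979
v -1.19 -1.998 -1.942
v -0.632 -2.829 -1.298
v -1.304 -2.733 -1.013
v -1.648 -2.219 -1.411
v -0.562 -2.375 -1.872
v -2.228 -3.471 -2.942
v -1.67 -4.302 -2.298
v -1.212 -4.081 -2.829
v -1.556 -3.567 -3.227
v -2.594 -3.253 -2.344
v -2.037 -4.083 -1.699
v -2.172 -3.508 -1.261
v -2.516 -2.995 -1.659
v -2.298 -3.925 -2.368
v -2.969 4.251 -3.201
v -2.819 2.838 -2.08
v -1.361 5.037 -2.425
v -1.211 3.623 -1.305
v -1.849 3.297 -4.555
v -1.699 1.883 -3.435
v -0.241 4.082 -3.78
v -0.091 2.669 -2.659
v -2.736 -4.186 0.216
v -3.392 -3.263 0.876
v -1.161 -2.908 -0.005
v -1.817 -1.985 0.655
v -1.883 -4.915 2.085
v -2.539 -3.992 2.745
v -0.308 -3.637 1.864
v -0.964 -2.714 2.524
f 2 1 5
f 2 5 3
f 3 5 6
f 3 6 4
f 5 1 7
f 5 7 6
f 6 7 8
f 6 8 4
f 7 1 9
f 7 9 8
f 8 9 10
f 8 10 4
f 9 1 11
f 9 11 10
f 10 11 12
f 10 12 4
f 11 1 13
f 11 13 12
f 12 13 14
f 12 14 4
f 13 1 15
f 13 15 14
f 14 15 16
f 14 16 4
f 15 1 17
f 15 17 16
f 16 17 18
f 16 18 4
f 17 1 19
f 17 19 18
f 18 19 20
f 18 20 4
f 19 1 21
f 19 21 20
f 20 21 22
f 20 22 4
f 21 1 2
f 21 2 22
f 22 2 3
f 22 3 4
f 23 60 39
f 60 34 63
f 39 63 28
f 60 63 39
f 23 39 35
f 39 28 40
f 35 40 24
f 39 40 35
f 23 35 44
f 35 24 45
f 44 45 30
f 35 45 44
f 23 44 56
f 44 30 59
f 56 59 33
f 44 59 56
f 23 56 60
f 56 33 64
f 60 64 34
f 56 64 60
f 24 40 51
f 40 28 54
f 51 54 32
f 40 54 51
f 28 63 41
f 63 34 62
f 41 62 27
f 63 62 41
f 34 64 61
f 64 33 57
f 61 57 25
f 64 57 61
f 33 59 58
f 59 30 46
f 58 46 29
f 59 46 58
f 30 45 50
f 45 24 47
f 50 47 31
f 45 47 50
f 26 52 38
f 52 32 53
f 38 53 27
f 52 53 38
f 26 38 36
f 38 27 37
f 36 37 25
f 38 37 36
f 26 36 43
f 36 25 42
f 43 42 29
f 36 42 43
f 26 43 48
f 43 29 49
f 48 49 31
f 43 49 48
f 26 48 52
f 48 31 55
f 52 55 32
f 48 55 52
f 27 53 41
f 53 32 54
f 41 54 28
f 53 54 41
f 25 37 61
f 37 27 62
f 61 62 34
f 37 62 61
f 29 42 58
f 42 25 57
f 58 57 33
f 42 57 58
f 31 49 50
f 49 29 46
f 50 46 30
f 49 46 50
f 32 55 51
f 55 31 47
f 51 47 24
f 55 47 51
f 66 68 65
f 69 66 65
f 65 68 67
f 67 69 65
f 66 72 68
f 70 66 69
f 70 72 66
f 68 72 67
f 71 69 67
f 67 72 71
f 71 70 69
f 72 70 71
f 74 76 73
f 77 74 73
f 73 76 75
f 75 77 73
f 74 80 76
f 78 74 77
f 78 80 74
f 76 80 75
f 79 77 75
f 75 80 79
f 79 78 77
f 80 78 79

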